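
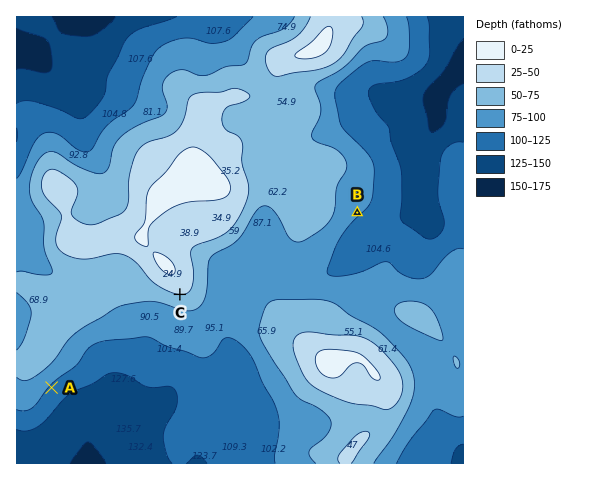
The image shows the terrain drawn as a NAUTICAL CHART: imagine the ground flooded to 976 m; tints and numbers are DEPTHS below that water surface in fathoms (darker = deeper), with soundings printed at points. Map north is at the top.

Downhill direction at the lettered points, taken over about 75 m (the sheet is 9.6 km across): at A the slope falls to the SE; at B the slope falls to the SE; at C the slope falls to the S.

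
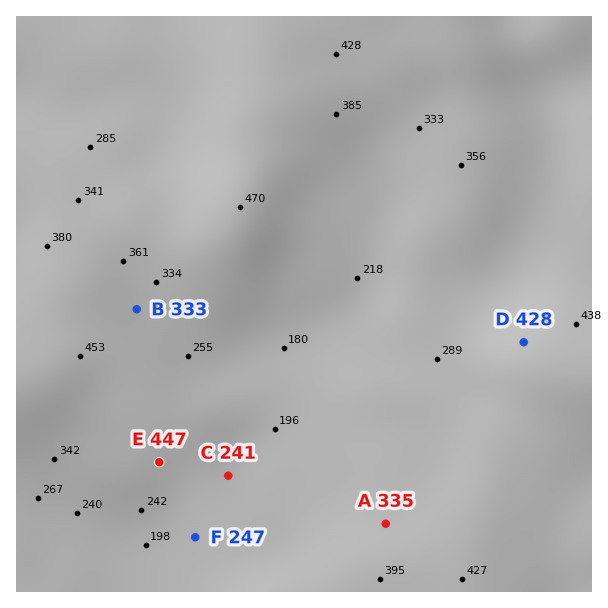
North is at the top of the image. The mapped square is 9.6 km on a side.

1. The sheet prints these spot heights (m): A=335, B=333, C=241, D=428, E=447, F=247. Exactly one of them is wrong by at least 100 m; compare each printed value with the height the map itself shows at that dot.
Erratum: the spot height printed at E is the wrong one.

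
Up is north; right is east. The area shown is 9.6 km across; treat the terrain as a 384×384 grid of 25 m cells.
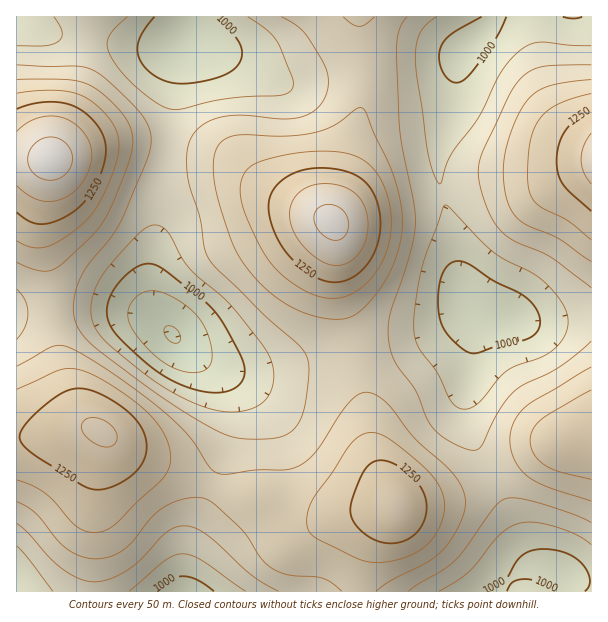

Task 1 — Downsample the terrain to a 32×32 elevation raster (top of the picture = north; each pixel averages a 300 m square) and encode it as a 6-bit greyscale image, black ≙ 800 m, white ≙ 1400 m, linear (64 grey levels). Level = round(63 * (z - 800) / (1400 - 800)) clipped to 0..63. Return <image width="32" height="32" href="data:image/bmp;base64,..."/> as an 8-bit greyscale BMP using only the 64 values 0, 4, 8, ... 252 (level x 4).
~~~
<image width="32" height="32" href="data:image/bmp;base64,Qk02CAAAAAAAADYEAAAoAAAAIAAAACAAAAABAAgAAAAAAAAEAAATCwAAEwsAAAABAAAAAAAAAAAAAAEBAQACAgIAAwMDAAQEBAAFBQUABgYGAAcHBwAICAgACQkJAAoKCgALCwsADAwMAA0NDQAODg4ADw8PABAQEAAREREAEhISABMTEwAUFBQAFRUVABYWFgAXFxcAGBgYABkZGQAaGhoAGxsbABwcHAAdHR0AHh4eAB8fHwAgICAAISEhACIiIgAjIyMAJCQkACUlJQAmJiYAJycnACgoKAApKSkAKioqACsrKwAsLCwALS0tAC4uLgAvLy8AMDAwADExMQAyMjIAMzMzADQ0NAA1NTUANjY2ADc3NwA4ODgAOTk5ADo6OgA7OzsAPDw8AD09PQA+Pj4APz8/AEBAQABBQUEAQkJCAENDQwBEREQARUVFAEZGRgBHR0cASEhIAElJSQBKSkoAS0tLAExMTABNTU0ATk5OAE9PTwBQUFAAUVFRAFJSUgBTU1MAVFRUAFVVVQBWVlYAV1dXAFhYWABZWVkAWlpaAFtbWwBcXFwAXV1dAF5eXgBfX18AYGBgAGFhYQBiYmIAY2NjAGRkZABlZWUAZmZmAGdnZwBoaGgAaWlpAGpqagBra2sAbGxsAG1tbQBubm4Ab29vAHBwcABxcXEAcnJyAHNzcwB0dHQAdXV1AHZ2dgB3d3cAeHh4AHl5eQB6enoAe3t7AHx8fAB9fX0Afn5+AH9/fwCAgIAAgYGBAIKCggCDg4MAhISEAIWFhQCGhoYAh4eHAIiIiACJiYkAioqKAIuLiwCMjIwAjY2NAI6OjgCPj48AkJCQAJGRkQCSkpIAk5OTAJSUlACVlZUAlpaWAJeXlwCYmJgAmZmZAJqamgCbm5sAnJycAJ2dnQCenp4An5+fAKCgoAChoaEAoqKiAKOjowCkpKQApaWlAKampgCnp6cAqKioAKmpqQCqqqoAq6urAKysrACtra0Arq6uAK+vrwCwsLAAsbGxALKysgCzs7MAtLS0ALW1tQC2trYAt7e3ALi4uAC5ubkAurq6ALu7uwC8vLwAvb29AL6+vgC/v78AwMDAAMHBwQDCwsIAw8PDAMTExADFxcUAxsbGAMfHxwDIyMgAycnJAMrKygDLy8sAzMzMAM3NzQDOzs4Az8/PANDQ0ADR0dEA0tLSANPT0wDU1NQA1dXVANbW1gDX19cA2NjYANnZ2QDa2toA29vbANzc3ADd3d0A3t7eAN/f3wDg4OAA4eHhAOLi4gDj4+MA5OTkAOXl5QDm5uYA5+fnAOjo6ADp6ekA6urqAOvr6wDs7OwA7e3tAO7u7gDv7+8A8PDwAPHx8QDy8vIA8/PzAPT09AD19fUA9vb2APf39wD4+PgA+fn5APr6+gD7+/sA/Pz8AP39/QD+/v4A////AFxodHx8eGxgVFBUYHB8iIyQlJiYlIh8cGhcVFRUVFBQYHCAiIyIgHBkYGh0gIyYnJycoKSkoJSIeGhcVFRQUFRwgJCcnJiQgHRwdICMmKCkpKistLi0rJiIdGhcWFRYYICMnKiopJyMgHyAiJScoKSosLjAyMi8qJSAdGhkZGx0kJyosLSwpJiMiIyUnKCgpKy0vMTQ0MSsnIh8dHR4gISgqLC4vLiwpJyYlJicoJygqLC4xMzMwKyYjISAhIyUmLC0vMDExLywpJyUlJSYmJicqLTAyMC0oJCIhIiUoKiouMDEyMzMxLionJCMiIiMjJSgrLi4sKCQhICEkKCwtLjAxMjQ1NDIuKSUiICAfICEjJikrKigkIB8fISUqLS4vLzEzNDUzMCsmIh8dHB0eHyEkJygnJCEeHB0fJCgrLS4tLzEyMi8rJSAcGRgYGhweICMlJiUjHxwaGh0hJCcqLCosLS4tKSMdGBQTFBUYGx4gIiQkIyEeGxgYGh4gIyUoJigpKSYhGxUQDxASFRgbHiAhIyMhHxwZFxYYGhweISQiJCUkHxoUDwwMDhIWGRwfICIjIiAdGhcVFRUWFxkcICAiIyAaFRAMCwwPFBgcHyEiIyMiIB0ZFhQTExMUFxodHyEhHhgTDw0MDhIXGx8iJCUmJiQhHRkVExISEhQXGh0gIiIeGRQRDxATFxsfIiUoKisqJyIeGRUTEhMUFhkcHiIkIyAbFxQTFBgcHyImKSwvMTAsJiAaFhMUFhcZGx4gJicmIx4aFxYYGx8iJSgsMDQ2NTApIhsXFRYZGx0fISQrKyomIh4aGRodICMnKi8zNzk4NCwkHRkYGRwfISMlKC4vLismIR0bGx0gJCgsMTY5Ozk1LSUeGhocHyMlJyksMjMzMCokHhwcHiEmKi0xNTk6ODMsJB4bGx0hJSkrLS82ODg0LicgHR0fIiYqLTAzNTU0MCoiHRocHiImKi0vMjk7OzcxKiIeHiAjJykrLS4vLy4rJyEcGhwfIiYqLTE1OTs7ODIrJB8eICMmJygpKSoqKSgkIBsaGx4iJiotMTU2OTg2MSskHx0eISMkJCQkJSYmJiMfGxkZHCAlKS0vMzI0NDEtJyIdGxwdHx8fHx8gIyUlIh8bGBcZHiMnKy0vLC0tKyciHhoYGBkaGhsbGx0hIyQiHhoXFhgbICQnKSolJSUkIR0ZFhUUFRYXGBkbHSAjJCIeGRYVFhkeISMkJB4eHh4dGhYUEhISFBUXGRweISMkIh4ZFRQVFxsdHh4eGhobHBsZFhMREBETFRcaHSAiJCQiHhkWFBQVGBoaGhoXGRocHBsYFBIREhUYGh0fISMlJSMfGxgWFRQWFxcWFg="/>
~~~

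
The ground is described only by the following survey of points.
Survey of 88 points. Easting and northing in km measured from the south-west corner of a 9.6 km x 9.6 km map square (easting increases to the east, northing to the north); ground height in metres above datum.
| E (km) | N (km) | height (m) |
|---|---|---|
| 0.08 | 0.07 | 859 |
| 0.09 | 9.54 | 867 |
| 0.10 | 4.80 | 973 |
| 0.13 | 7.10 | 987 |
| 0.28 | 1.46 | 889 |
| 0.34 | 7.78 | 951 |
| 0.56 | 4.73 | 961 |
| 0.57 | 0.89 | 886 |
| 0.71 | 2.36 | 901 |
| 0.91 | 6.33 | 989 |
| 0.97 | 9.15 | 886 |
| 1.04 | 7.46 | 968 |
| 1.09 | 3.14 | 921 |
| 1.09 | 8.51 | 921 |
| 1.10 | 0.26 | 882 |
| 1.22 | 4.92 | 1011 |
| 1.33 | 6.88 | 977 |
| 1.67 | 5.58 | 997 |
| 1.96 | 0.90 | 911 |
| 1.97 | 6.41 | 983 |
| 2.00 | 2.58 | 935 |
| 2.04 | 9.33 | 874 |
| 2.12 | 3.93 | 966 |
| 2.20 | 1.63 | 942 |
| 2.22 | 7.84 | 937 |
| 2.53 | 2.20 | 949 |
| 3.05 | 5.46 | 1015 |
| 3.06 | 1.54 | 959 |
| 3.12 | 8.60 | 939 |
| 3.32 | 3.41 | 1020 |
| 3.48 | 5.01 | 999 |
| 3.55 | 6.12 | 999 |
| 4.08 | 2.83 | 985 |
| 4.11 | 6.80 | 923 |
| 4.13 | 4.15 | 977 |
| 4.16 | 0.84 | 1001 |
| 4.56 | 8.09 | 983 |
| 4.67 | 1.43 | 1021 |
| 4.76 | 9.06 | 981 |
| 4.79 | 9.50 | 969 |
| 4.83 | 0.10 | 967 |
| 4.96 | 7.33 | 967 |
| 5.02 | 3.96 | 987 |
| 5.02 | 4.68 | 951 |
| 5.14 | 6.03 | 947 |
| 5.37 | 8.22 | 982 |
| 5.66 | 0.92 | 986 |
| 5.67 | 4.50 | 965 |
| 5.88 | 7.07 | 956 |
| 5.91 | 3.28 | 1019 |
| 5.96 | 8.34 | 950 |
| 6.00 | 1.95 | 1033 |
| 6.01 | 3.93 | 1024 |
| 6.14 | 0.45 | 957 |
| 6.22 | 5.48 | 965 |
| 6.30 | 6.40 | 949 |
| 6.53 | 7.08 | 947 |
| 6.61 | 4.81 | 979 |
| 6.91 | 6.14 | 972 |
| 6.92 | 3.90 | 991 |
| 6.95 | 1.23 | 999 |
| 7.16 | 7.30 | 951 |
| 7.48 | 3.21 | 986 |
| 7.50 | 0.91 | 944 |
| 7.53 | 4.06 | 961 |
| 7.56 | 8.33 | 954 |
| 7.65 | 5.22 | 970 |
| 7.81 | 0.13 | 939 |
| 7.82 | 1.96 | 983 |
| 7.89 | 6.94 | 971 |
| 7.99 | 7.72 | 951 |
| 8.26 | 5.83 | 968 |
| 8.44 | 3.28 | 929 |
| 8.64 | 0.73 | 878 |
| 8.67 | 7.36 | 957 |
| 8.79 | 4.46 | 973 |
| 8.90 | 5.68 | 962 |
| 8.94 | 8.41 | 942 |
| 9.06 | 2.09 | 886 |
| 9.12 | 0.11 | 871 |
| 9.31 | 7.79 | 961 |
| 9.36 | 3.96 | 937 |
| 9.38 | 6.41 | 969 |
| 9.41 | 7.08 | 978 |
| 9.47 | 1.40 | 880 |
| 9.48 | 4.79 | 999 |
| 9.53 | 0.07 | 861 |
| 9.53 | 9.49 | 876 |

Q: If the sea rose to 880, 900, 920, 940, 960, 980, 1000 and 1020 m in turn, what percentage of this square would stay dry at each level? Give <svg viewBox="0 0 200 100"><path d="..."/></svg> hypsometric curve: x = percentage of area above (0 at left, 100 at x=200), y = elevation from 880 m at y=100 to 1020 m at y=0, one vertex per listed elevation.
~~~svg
<svg viewBox="0 0 200 100"><path d="M193 100l-11-14-15-15-20-14-50-14-38-14-33-15-19-14"/></svg>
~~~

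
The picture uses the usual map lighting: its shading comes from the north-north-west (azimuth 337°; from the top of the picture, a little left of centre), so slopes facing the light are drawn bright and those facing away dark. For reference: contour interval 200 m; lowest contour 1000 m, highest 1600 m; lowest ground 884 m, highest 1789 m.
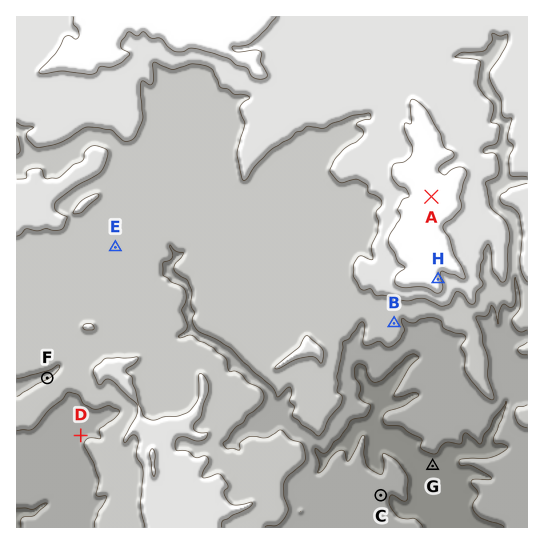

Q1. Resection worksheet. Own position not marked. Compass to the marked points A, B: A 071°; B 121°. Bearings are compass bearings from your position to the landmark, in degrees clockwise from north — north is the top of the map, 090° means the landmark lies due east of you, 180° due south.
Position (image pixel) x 274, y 251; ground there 1270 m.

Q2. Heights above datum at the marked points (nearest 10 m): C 1040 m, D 1150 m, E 1280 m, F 1190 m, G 920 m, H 1660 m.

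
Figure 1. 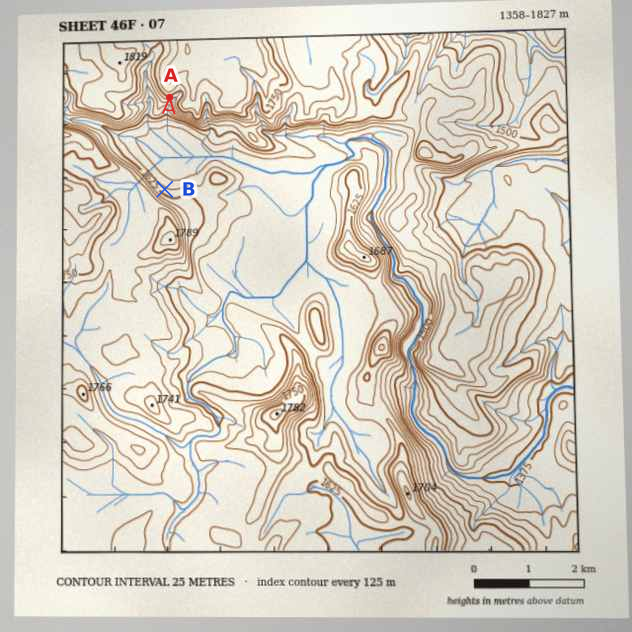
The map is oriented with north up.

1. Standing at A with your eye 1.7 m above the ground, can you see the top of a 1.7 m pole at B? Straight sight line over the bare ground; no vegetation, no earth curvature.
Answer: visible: true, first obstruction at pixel None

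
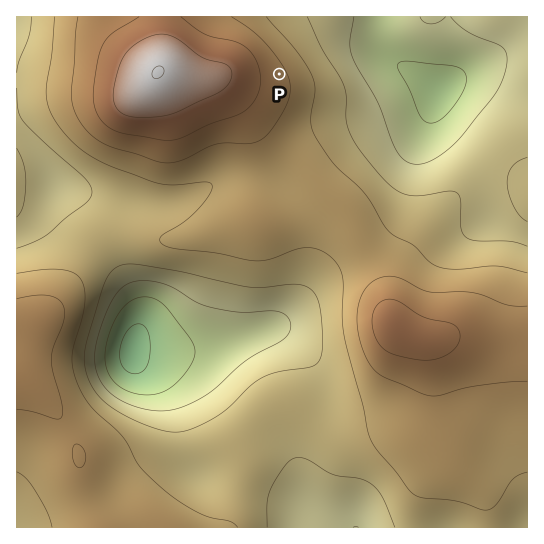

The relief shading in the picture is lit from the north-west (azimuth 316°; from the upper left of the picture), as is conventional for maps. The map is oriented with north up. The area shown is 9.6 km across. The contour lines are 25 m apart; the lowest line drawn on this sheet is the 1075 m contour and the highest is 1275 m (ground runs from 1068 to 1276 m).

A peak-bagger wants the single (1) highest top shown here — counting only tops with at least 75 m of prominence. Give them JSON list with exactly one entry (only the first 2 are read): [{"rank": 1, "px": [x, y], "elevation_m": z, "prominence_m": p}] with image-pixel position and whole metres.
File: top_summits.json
[{"rank": 1, "px": [158, 73], "elevation_m": 1276, "prominence_m": 208}]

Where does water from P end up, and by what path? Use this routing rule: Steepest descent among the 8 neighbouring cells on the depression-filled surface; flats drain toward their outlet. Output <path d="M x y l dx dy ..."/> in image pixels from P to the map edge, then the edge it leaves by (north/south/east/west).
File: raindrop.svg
<path d="M279 74l38-37 60 0 4-8 0-12"/>
exit: north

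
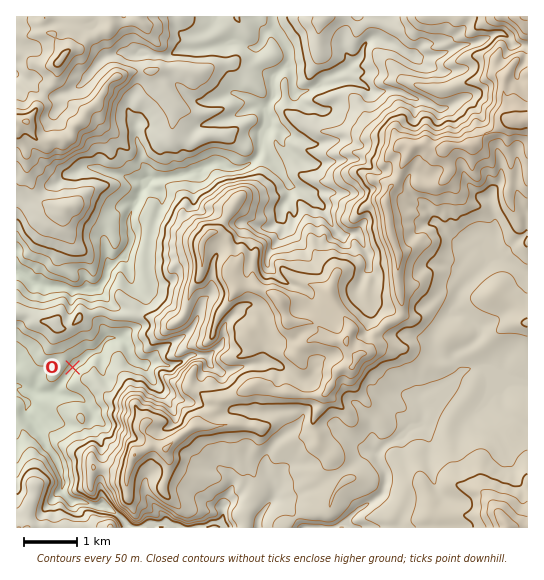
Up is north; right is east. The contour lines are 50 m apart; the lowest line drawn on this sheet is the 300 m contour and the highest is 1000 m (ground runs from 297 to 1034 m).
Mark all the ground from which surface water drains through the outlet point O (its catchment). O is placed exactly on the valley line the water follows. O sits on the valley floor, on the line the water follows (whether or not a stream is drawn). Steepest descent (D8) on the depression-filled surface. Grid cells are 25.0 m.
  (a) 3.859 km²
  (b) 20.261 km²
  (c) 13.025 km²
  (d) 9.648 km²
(d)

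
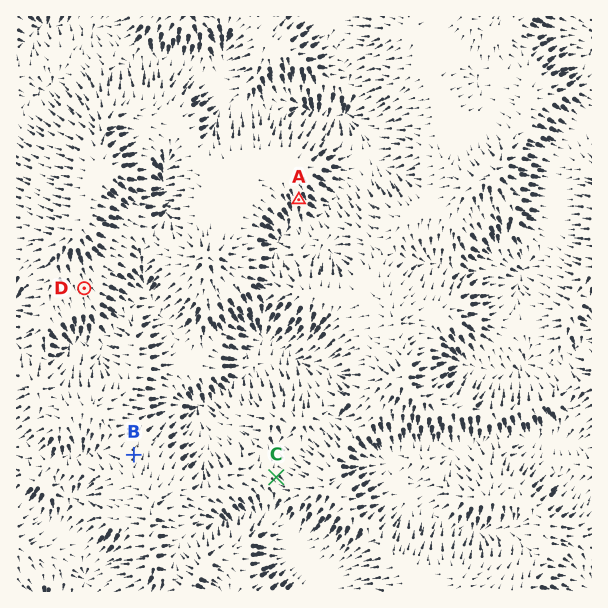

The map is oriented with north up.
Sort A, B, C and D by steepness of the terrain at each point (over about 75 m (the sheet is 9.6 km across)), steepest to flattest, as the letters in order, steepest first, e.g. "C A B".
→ A B C D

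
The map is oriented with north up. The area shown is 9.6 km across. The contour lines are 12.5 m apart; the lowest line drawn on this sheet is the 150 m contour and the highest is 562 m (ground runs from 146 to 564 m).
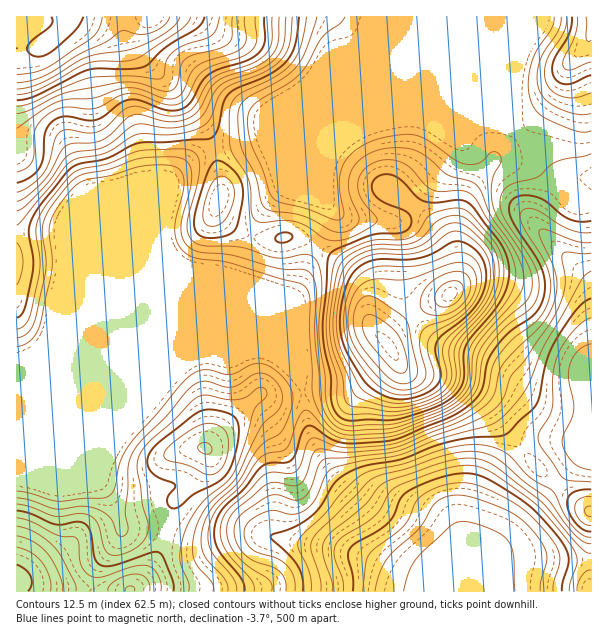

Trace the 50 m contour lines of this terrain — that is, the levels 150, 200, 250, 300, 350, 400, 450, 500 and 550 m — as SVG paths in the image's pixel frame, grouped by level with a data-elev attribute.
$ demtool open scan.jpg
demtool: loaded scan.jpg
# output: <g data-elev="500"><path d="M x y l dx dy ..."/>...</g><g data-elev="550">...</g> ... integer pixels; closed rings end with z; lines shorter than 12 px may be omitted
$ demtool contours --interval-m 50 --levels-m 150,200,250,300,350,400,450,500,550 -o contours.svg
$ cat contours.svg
<g data-elev="150"><path d="M404 591l6-21 8-13 32-31 6-3 6-2 11 2 16 5 12 6 7 6 4 8 1 7 2 36"/></g><g data-elev="200"><path d="M343 591l0-12-9-25 1-8 4-6 35-24 7-7 8-16 7-6 44-17 27-5 10 1 11 4 36 25 17 14 22 25 11 15 3 9-1 8-6 18-1 7"/></g><g data-elev="250"><path d="M303 591l-1-13-4-12-10-12-17-15 0-3 23-9 15-9 11-11 16-25 7-6 11-6 14-5 34-6 30-12 20-6 21-4 27-1 7-3 29-28 3-9 7-33 7-18 23-35 8-8 7-4"/><path d="M591 490l-10 0-8 2-4 5-2 6 2 9 6 10 9 8 7 2"/></g><g data-elev="300"><path d="M254 591l0-4-2-6-23-26-8-15-1-9 1-9 4-7 5-7 36-34 7-2 17 2 6-3 5-7 6-21 5-5 5 0 16 7 12 3 45-3 12-4 48-20 22-13 9-7 5-8 6-25 6-12 15-17 26-20 6-10 4-10 2-15-3-14-6-13-19-32-3-7 1-6 6-4 7 1 35 20 12 4 10-1"/></g><g data-elev="350"><path d="M213 591l0-4-1-5-14-15-4-9-2-10 2-15 5-12 6-12 8-9 21-20 27-54 15-14 5-6 1-8-1-9-6-9-8-5-6-2-6 1-16 11-8 2-7 0-17-6-10 2-9 7-21 26-26 25-9 12-4 12 0 24-3 23 3 16-1 5-3 3-5 0-9-18-14-9-13-3-27 3-26-9-13-2"/><path d="M17 338l10-5 8-12 11-52 0-12-4-24 1-11 8-15 17-22 6-6 7-4 29-6 27-10 15-2 25 0 6 2 5 3 4 11-2 15-9 39 1 10 6 9 10 6 34 3 46 13 27 2 7 6 4 15-1 42 5 63 5 17 9 12 7 4 9 2 45-3 48-18 11-6 9-8 8-13 1-26 4-10 9-13 33-37 4-7 2-9-1-12-6-14-8-13-18-26-9-23-5-7-7-5-23-6-19-17-11-7-12-3-15 0-12 2-11 5-10 7-5 8-3 10 0 11 10 28-2 6-9 6-7 1-8-1-30-15-34-6-5-3-3-4-6-27-11-23-4-9-2-22 1-12 3-7 5-5 35-19 14-11 9-17 12-34"/><path d="M561 17l-3 13-14 21-4 11-3 15 2 12 6 10 13 9 18 6 15-1"/></g><g data-elev="400"><path d="M76 591l-1-9-14-25-6-9-19-15-9-4-10-3"/><path d="M150 591l0-6-3-6-4-3-8-2-10 2-10 5-6 6-1 4"/><path d="M203 453l6 1 3-2 0-5-3-3-6-1-5 3 1 4z"/><path d="M386 411l16 0 21-6 17-7 10-8 4-6 2-7-2-23 2-10 7-9 22-24 10-18 4-21-1-11-2-9-13-17-13-14-8-4-10-1-12 3-6 5-12 13-10 6-11 2-24 0-15 3-17 10-7 11-7 37-1 24 3 20 10 28 2 21 2 5 4 2z"/><path d="M17 211l9-5 18-19 19-27 8-6 33-7 10-6 15-13 8-4 37 4 14-3 10-5 7-7 9-20 7-8 9-5 30-11 17-12 5-7 2-8 2-25"/><path d="M586 17l0 22 2 3 3-2"/></g><g data-elev="450"><path d="M398 395l10 0 9-3 8-3 6-6 3-9-6-24 2-12 5-6 27-17 9-9 6-9 4-13 0-12-5-11-8-7-6-2-7 1-24 9-15 4-33 0-9 1-14 7-9 13-5 13-2 17 1 15 4 13 10 18 13 17 13 10z"/><path d="M17 172l9-3 6-7 2-7 0-18 2-9 8-11 12-7 12-3 27 1 7-2 17-10 10-3 11 2 27 10 7 0 8-3 6-6 9-18 7-7 11-6 27-8 10-7 5-11-2-22"/></g><g data-elev="500"><path d="M17 100l19-4 53-26 10-2 32 1 13-2 22-20 32-20 7-10"/></g><g data-elev="550"><path d="M17 75l18-3 12-4 41-27 10-10 4-14"/></g>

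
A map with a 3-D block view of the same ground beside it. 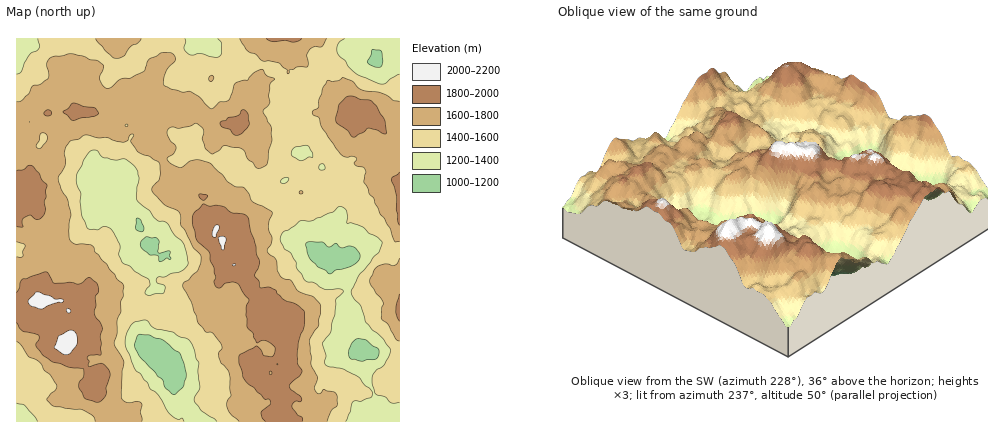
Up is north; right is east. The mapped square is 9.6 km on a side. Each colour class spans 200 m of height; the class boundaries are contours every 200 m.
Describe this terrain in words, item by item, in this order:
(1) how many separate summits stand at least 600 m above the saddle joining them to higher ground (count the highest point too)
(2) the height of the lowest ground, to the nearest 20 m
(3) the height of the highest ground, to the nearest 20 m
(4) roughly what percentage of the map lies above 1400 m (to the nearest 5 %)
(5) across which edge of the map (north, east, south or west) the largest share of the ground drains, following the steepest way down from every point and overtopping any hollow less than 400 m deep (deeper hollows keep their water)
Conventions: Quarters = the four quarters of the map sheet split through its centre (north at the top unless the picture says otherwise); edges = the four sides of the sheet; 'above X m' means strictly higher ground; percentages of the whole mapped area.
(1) There is 1 summit with 600 m or more of prominence.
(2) The lowest ground is at about 1040 m.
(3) About 2080 m is the highest elevation on the sheet.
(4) About 80 % of the map lies above 1400 m.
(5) Most of the ground drains across the southern edge.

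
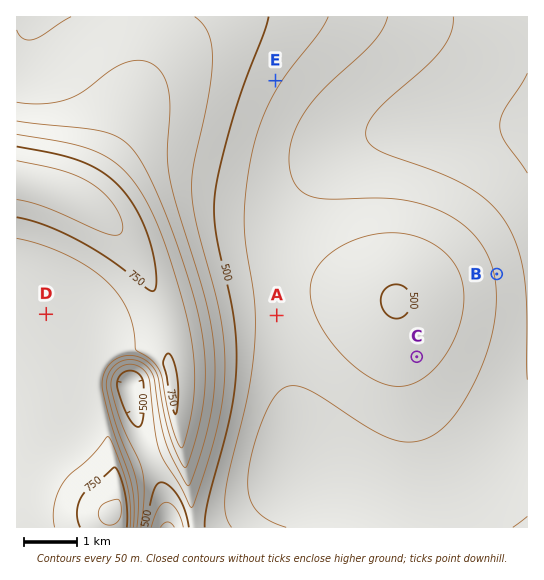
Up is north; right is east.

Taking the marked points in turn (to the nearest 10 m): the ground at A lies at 430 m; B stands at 400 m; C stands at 470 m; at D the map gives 670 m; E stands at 460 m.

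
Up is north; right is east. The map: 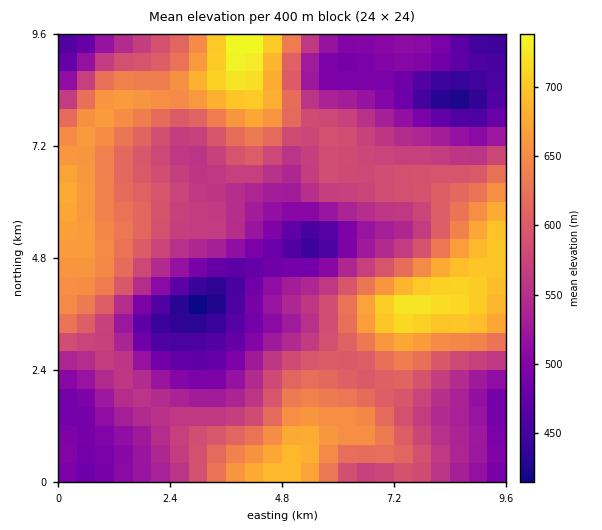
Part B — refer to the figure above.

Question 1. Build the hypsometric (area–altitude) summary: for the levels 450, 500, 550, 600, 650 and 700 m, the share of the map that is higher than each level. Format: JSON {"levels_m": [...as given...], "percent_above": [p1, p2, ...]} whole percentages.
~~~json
{"levels_m": [450, 500, 550, 600, 650, 700], "percent_above": [96, 82, 63, 36, 18, 4]}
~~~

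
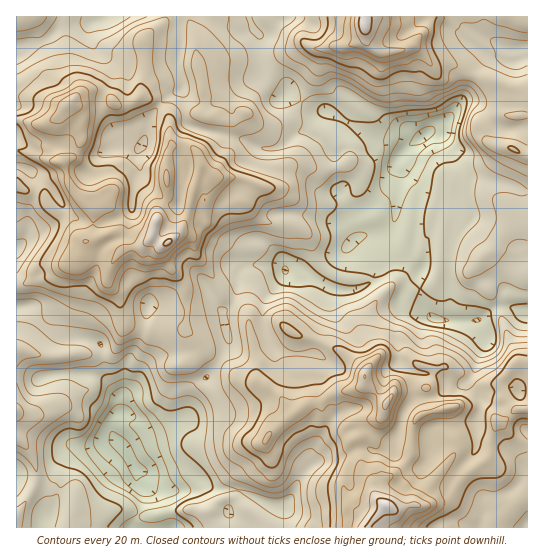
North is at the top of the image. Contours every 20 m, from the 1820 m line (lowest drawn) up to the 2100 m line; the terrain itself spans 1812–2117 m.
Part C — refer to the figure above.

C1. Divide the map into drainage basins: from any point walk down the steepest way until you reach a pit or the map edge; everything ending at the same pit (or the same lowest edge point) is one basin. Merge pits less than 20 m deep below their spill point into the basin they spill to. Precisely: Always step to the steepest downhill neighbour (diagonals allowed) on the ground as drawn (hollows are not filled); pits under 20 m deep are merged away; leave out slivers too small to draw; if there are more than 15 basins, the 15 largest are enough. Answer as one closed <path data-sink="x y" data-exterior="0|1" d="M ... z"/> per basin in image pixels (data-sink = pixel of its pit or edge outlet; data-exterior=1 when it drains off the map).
<path data-sink="134 466" data-exterior="0" d="M98 91l-12 1-21 15-30-8-19-2 0 53 47 13 5 15-9-1-6 3-8 9 0 8 4 8 9 8 15 6 6 16 6 7-5 13-7 8-14 5-6 5-12 2-16 9-9 1 0 152 13 14 8 23-4 16-17 25 0 12 351 1 19-23 7 4 5 0 9-4 22 0 18-6 10-16 12-11 19-13 1-16 7-18 7-4 14-12 11 0 0-46-13 1-17 20-17 3-14 14-17 7 1-29-2-6-4-6-12 2-14-4-13-9-27 0-13 16-7-8-16-12-16-8-30-9-1 24 5 18 4 26-3 5-11 7-7-13-9-9-18-12-18-2-16-15-20-12-14-20-39 0-24-8-5-11-2-16-11-14 1-14 12-18-11-16-18 4 0-29 14-6 7-11-6-4-9-17-21-13-6-1 12-17 0-22-11-16 18 5 13-1 10-5-8-9z"/><path data-sink="423 135" data-exterior="0" d="M365 16l-177 1 8 21 0 23 9 37-1 15 5 4 16 3 4 3-4 31-13 23 25 0 14 4 2 2-10 18 15 16 11 6 20 1 13 5 9 12 5 18 14 14 13 6 26 0 6 4 6 12-13 20-1 19 11 22 3-3 11-30 4-6 11-10 4-16 22-6 7-18 1-16 12 0 27 10-3 5 2 8 17 28 12 36 8 16 0 9 11 0 1-206-17-9-21-4-9-17 17-12 29 1 1-25-22-4-7-4-26-8-22-11-10 0-7 3-20-20-12 4-24 1-11-11z"/><path data-sink="285 270" data-exterior="0" d="M201 167l-12 44-10 22 13 5 5 19 16 20 10 17 15 10 9 9 6 37 4 11-1 18 19 14 18 22 12-12-4-26-5-18 0-24 31 9 16 8 16 12 7 8 11-15-10-23 0-13 6-16 8-11-6-11-6-4-26 0-17-8-10-12-5-18-9-12-13-5-15 0-12-4-19-19-3 0-17-20-13-5z"/><path data-sink="435 319" data-exterior="0" d="M453 251l-12 0-1 16-7 18-22 6-4 16-11 10-4 6-13 32 27 1 13 9 14 4 12-2 4 6 2 6-1 29 17-7 14-14 17-3 19-23-21-59-17-28-2-8 3-5z"/><path data-sink="107 17" data-exterior="1" d="M165 16l-148 0-1 79 25 5 20 7 6-2 11-9 12-5 15 2 13 12 17-4 5-4 5-26-1-32 6-7 13-9z"/><path data-sink="142 145" data-exterior="0" d="M145 97l-6 0-4 4-10 4-15-2-7 4-16 1-14-3 10 14 0 22-12 17 6 1 21 13 9 17 6 4-7 11-14 6 0 29 18-4 11 16 5-3 15-1 10-9 8-27 9-14-1-39 5-12-3-11 0-16-4-8-8-8z"/><path data-sink="525 527" data-exterior="1" d="M527 409l-10 0-14 12-7 4-7 18-1 16-19 13-12 11-10 16-18 6-22 0-9 4-5 0-7-4-18 22 159 1z"/><path data-sink="515 50" data-exterior="0" d="M527 16l-94 0-8 14-14 16 6 2 17 19 7-3 10 0 22 11 26 8 7 4 21 4z"/><path data-sink="149 305" data-exterior="0" d="M151 236l-8 9-17 3-10 9-7 12-1 14 11 14 2 16 5 11 24 8 32-1 5-6-2-39-20-27-4-9 3-5-6-2z"/><path data-sink="17 249" data-exterior="1" d="M17 185l-1 98 9 1 16-9 12-2 6-5 14-5 7-8 5-13-6-7-8-18-13-4-9-8-4-9-23-7z"/><path data-sink="29 170" data-exterior="0" d="M22 151l-6 0 0 34 6 4 23 7 0-7 8-9 14-3-5-14z"/><path data-sink="17 475" data-exterior="1" d="M17 437l0 78 16-25 4-13-1-11-7-15z"/>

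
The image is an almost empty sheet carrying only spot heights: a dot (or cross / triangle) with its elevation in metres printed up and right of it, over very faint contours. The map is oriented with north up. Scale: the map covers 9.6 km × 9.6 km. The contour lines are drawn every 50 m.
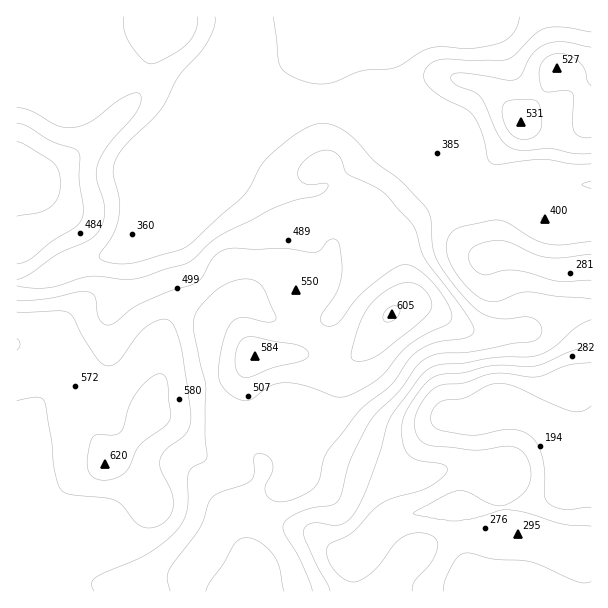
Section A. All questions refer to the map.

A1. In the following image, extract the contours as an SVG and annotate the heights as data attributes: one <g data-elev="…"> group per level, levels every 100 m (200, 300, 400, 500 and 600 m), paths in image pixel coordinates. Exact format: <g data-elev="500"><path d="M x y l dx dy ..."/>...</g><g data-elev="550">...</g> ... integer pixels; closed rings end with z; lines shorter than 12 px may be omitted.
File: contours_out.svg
<g data-elev="200"><path d="M591 508l-27 1-9-2-7-5-4-7 1-24-4-18-6-12-8-8-9-3-9-1-32 6-15-1-24-5-6-4-1-6 2-9 7-8 6-2 18-2 22-12 11-3 18 3 34 17 23 8 10 0 9-5"/></g><g data-elev="300"><path d="M412 591l3-10 15-17 6-12 1-10-2-4-4-3-15-2-14 4-8 8-20 25-9 8-9 4-9-1-11-9-7-11-3-10 3-6 23-12 20-22 9-7 12-6 34-10 12-8 7-7 1-5-2-3-31-6-6-5-4-8-2-14 1-12 5-12 11-16 10-12 11-5 24-2 30-8 42 1 36-15 19-4"/><path d="M591 280l-33 1-31-9-15-2-29 5-6-3-4-4-5-11 2-6 5-5 10-4 12-2 12 2 25 12 12 3 15 1 30-4"/></g><g data-elev="400"><path d="M312 591l-12-31-16-27 0-9 5-6 11-6 12-4 20-3 6-4 3-7 9-33 18-36 9-12 23-23 17-24 9-8 12-4 30-2 45-9 20-2 7-5 2-7-3-7-8-4-7-1-18 2-11-1-12-4-10-8-21-24-15-22-4-14-2-28-6-12-25-26-26-19-23-25-12-8-12-4-10 0-12 5-14 8-18 15-12 13-11 21-7 11-57 50-9 4-46 12-18 0-8-2-5-3 0-4 14-21 5-17 0-16-6-27 3-14 10-15 27-25 9-11 17-32 21-23 7-11 7-15 1-10"/><path d="M543 221l3 0 1-2-5-1z"/><path d="M591 32l-27-5-18 1-10 5-20 20-7 6-9 1-60 0-11 5-4 4-1 6 2 8 8 9 12 7 19 10 8 7 9 18 6 25 4 5 8 0 42-5 30 5 19 0"/></g><g data-elev="500"><path d="M94 591l-3-7 4-6 43-19 15-9 21-17 11-15 3-14 1-31 3-5 13-7 2-5-2-21 1-51-12-49 0-14 5-13 18-18 10-6 10-4 11-1 7 2 5 3 4 6 12 27-1 4-6 1-21-4-9 0-8 5-5 9-6 25-1 21 3 8 5 6 9 6 7 3 9-2 19-13 13-3 21 3 31 11 8 0 7-3 17-8 12-8 21-25 10-10 15-9 23-11 3-5-1-6-8-16-14-17-15-12-10-2-14 6-24 19-11 10-17 23-8 3-7-2-3-4 1-5 15-22 6-18 0-11-3-19-2-5-4-1-4 1-8 9-6 3-33-4-27 1-21-1-10 2-11 8-10 18-6 6-29 10-28 12-9 5-15 13-6 3-6-1-4-4-3-6-2-17-6-5-11 0-34 7-27 2"/><path d="M17 264l13-5 23-18 23-14 6-8 1-9-4-28 1-24-2-6-4-4-23-7-24-15-10-3"/><path d="M517 138l7 2 6-1 6-4 4-4 2-8-1-10-2-9-3-3-24-1-6 2-3 3-1 9 3 11 5 8z"/><path d="M591 86l-4-5-4-15-6-6-7-4-9-3-9 2-7 4-4 6-2 10 3 14 4 3 20-2 6 2 2 6-1 24 1 9 6 6 11 1"/></g><g data-elev="600"><path d="M103 480l11-1 11-6 4-6 10-21 24-18 6-6 2-8-3-30-3-7-3-3-4 0-6 3-15 15-8 13-5 21-4 6-7 3-17 0-4 4-5 19 1 12 5 7z"/><path d="M17 350l3-3 0-3-3-5"/><path d="M385 321l5 1 6-4 4-6-1-4-6-2-6 3-4 6z"/></g>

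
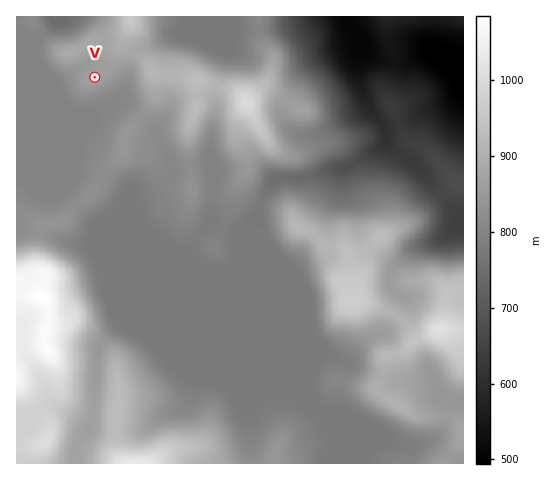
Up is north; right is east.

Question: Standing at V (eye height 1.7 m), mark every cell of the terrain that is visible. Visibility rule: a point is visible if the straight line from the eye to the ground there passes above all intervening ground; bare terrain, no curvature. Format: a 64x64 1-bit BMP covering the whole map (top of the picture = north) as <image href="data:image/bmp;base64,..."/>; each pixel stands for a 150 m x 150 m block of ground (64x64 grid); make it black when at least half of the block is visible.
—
<image width="64" height="64" href="data:image/bmp;base64,Qk0+AgAAAAAAAD4AAAAoAAAAQAAAAEAAAAABAAEAAAAAAAACAAATCwAAEwsAAAIAAAAAAAAA////AAAAAAAAH/AB+AP+AAAf+AH4B+AAAB//gfwHwAAAHD/5/D+AAAAYD//+HwAAABgH///eAAAAHAP///gAAAAcAf//8AAAAB4B///wAAAAHgP///AGAAAP////+eAAAA//////8AAAD//////wAAAP//////AAAA//////AAAAD////+YAAAAP/7//wAAAAA//H/+AAAAAD/4f/wgAEAAf/B/8GAAYBz/4H/gYAB8D//gP8BwADgP/8AfgHgAEB/fgB8A/AAAD9+AGAH4AAAHjwAQAfAAAA+PAAAD+gADP44AAAf/AAP/BAAABPwAA/4AAAAICAAD+AAAQAgMAAPgAAAAGBgAA4AAAAAYAAACAAAAABwAAAL8AAAAHAAAA/4AAAAMAAAD/gAGAAAAAAP+AAYAAAAAA/+ABggAAAAD/+AGAAAAAAP/4AcAAAAAA//gBwAAAAAD//AGAAAAAAMf+AQAAAAAAAH8DAAAAAAAAPwMAAAAAAAAPBwAAAAAAAAcHgAAAAAAAA4OAAAAAAAABwYCAAAAAAADgwYAAAAAAAHDBgAAAAAAAcMGAAAAAAABwQQAAAAAAAGAAAAAAAAAQYAAAAAAAAR7gAAAAAAAB/+AAAAAAAAH/wAAAAAAAAH4AAAAAAAAAHwAAAAAAAAAHwAAAAAAAAAOAAAAAAAAAAwAAAAAAAA=="/>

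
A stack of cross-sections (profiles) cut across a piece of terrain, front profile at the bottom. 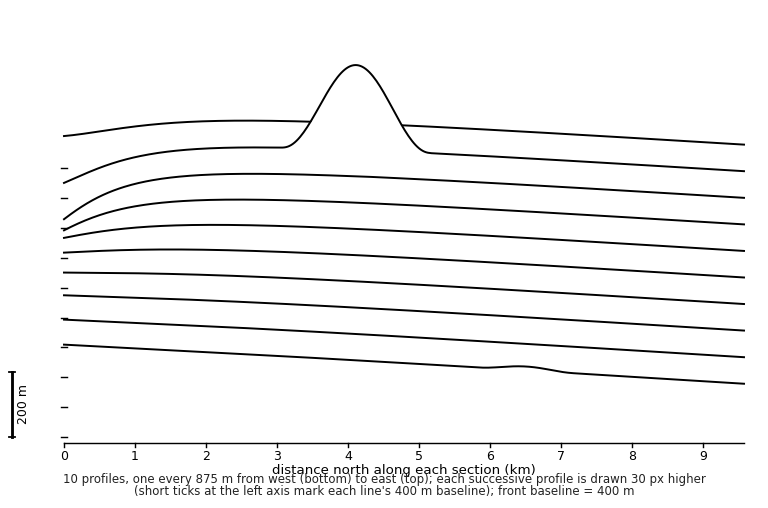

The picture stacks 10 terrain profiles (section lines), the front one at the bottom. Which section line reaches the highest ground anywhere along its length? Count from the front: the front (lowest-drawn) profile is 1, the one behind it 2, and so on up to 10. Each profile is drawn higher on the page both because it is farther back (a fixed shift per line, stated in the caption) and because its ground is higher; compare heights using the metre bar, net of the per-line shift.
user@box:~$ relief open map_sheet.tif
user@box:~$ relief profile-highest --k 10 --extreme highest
9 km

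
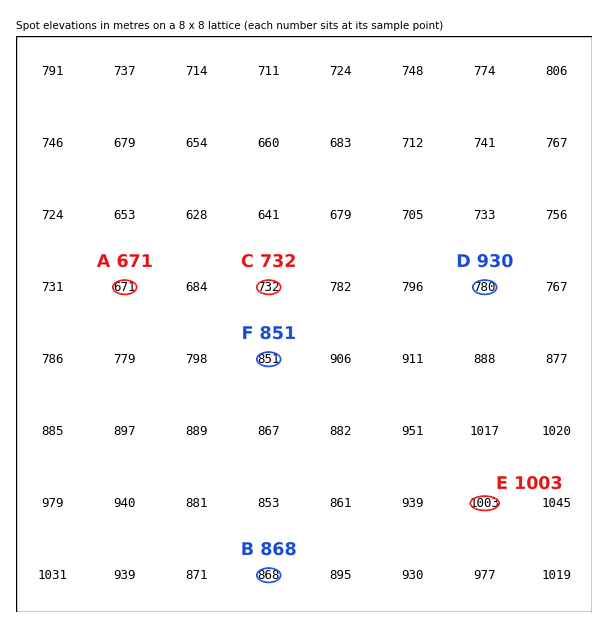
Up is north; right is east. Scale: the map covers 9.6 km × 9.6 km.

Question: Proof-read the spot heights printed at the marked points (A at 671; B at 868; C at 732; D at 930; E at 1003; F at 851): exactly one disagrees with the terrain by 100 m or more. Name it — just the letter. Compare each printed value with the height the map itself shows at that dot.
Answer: D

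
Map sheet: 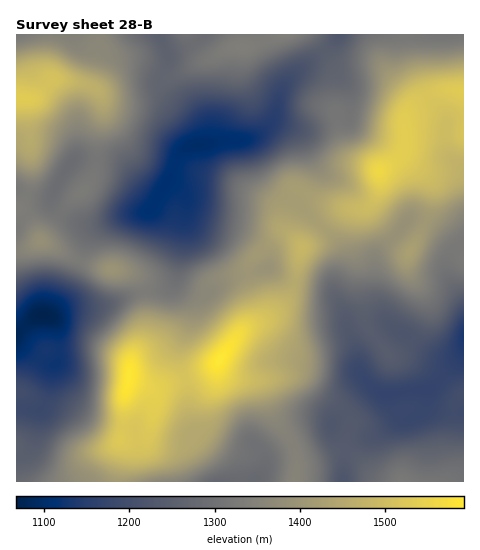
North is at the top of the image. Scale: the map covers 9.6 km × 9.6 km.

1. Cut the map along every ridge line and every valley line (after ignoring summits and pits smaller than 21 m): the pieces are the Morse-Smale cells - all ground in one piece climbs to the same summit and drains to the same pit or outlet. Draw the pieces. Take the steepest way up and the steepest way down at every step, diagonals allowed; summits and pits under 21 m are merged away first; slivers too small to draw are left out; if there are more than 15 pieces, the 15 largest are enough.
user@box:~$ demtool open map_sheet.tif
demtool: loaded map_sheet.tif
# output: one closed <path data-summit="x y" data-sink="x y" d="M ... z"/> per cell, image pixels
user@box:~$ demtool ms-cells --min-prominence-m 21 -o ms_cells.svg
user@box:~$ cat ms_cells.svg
<path data-summit="220 360" data-sink="463 337" d="M298 282l-3 1-8 18-13 12-29 15-26 32 1 7 9 8 27 5 7 7 14 35 17 24 3 17-2 19 47 0 2-24 4-13 9-5 19-5 21-15 13-1 10-5 6-7 1-17 2 12 5 6 11 4 19-1-1-62-11 8-10 1-12-6-21-16-18-8-24 18-6 8-3 12-2-19-9-17-2-15-12-21-11-7z"/><path data-summit="379 171" data-sink="199 144" d="M325 52l-18 11-21 21-6 10-4 18-4 10-12 11-15 8 8 10 6 19 5 10 10 10 23 12 24 24 23-17 20-1 9-7 7-17-1-13 16-10 8-11 0-29 4-11 2-1 0-9-2-5-25-27-13-4-30 3z"/><path data-summit="130 375" data-sink="42 315" d="M144 292l-41 14-34 2-19 9 4 5 4 9 0 29-7 12-6 30-7 9-4 30-4 7-8 7-6 3 1 24 102-1 4-23 0-10-3-9 5-3 11 0 10-3 4-5 5-21-1-12-5-5-20-9 1-19 12-21 4-11z"/><path data-summit="379 171" data-sink="463 337" d="M456 90l-21 1-18 11-10 10-4 9 0 29-8 11-16 10 1 13-7 17-9 7-13 0-11 3-17 16 13 13 7 14-9 38 11 23 2 15 9 17 2 19 3-12 6-8 16-13 10-6-12-14-7-19 1-35 4-7 32-34 15 4 12 7 14 16 2 5 10-8 0-150z"/><path data-summit="286 35" data-sink="199 144" d="M309 34l-149 0 8 19 0 10-6 12 0 10 12 14 22 18 7 16-1 12 48-6 10-6 12-11 4-10 4-18 6-10 14-15 24-18z"/><path data-summit="302 248" data-sink="199 144" d="M244 140l-50 5-9 3-6 6-11 26 15 13 3 8 0 20 32 50 5 5 23-2 5-13 30-26 11 2 10 11 21-21-26-25-23-12-10-10-13-33z"/><path data-summit="17 98" data-sink="199 144" d="M159 34l-60 0-1 24-6 20-5 7 8 3 4 4 3 8 0 19-4 15 0 25 12 1 10 4 26 25 12 6 10-13 11-28 6-6 16-3 2-3-1-14-6-11-22-18-12-14 0-10 6-12 0-10z"/><path data-summit="410 252" data-sink="463 337" d="M414 218l-5 2-33 35-2 22 1 22 10 20 8 9 16 8 26 20 7 2 10-1 12-9 0-43-15-27-3-9 8-22-16-18-12-7z"/><path data-summit="220 360" data-sink="218 481" d="M218 362l-10 8-23 9 4 34 6 21 32 28 5 9-1 11 63 0 3-16-1-13-7-16-12-15-7-14-7-21-7-7-27-5-9-8z"/><path data-summit="403 481" data-sink="463 337" d="M427 390l-1 17-6 7-10 5-13 1-21 15-19 5-9 5-4 13-1 24 121-1 0-68-19-1-11-4-5-6z"/><path data-summit="220 360" data-sink="199 144" d="M185 216l-9 69 15 25-1 13-11 25 2 18 3 10 4 2 20-8 11-9 16-23 21-19 4-7 0-7-12-31-27 0-31-46z"/><path data-summit="130 375" data-sink="218 481" d="M185 379l-16 4-11 6-24-6 14 7 6 5 0 20-4 13-4 5-10 3-11 0-5 3 3 9 0 10-4 18 0 6 112-1 1-10-5-9-34-31-4-18-1-26z"/><path data-summit="112 269" data-sink="199 144" d="M168 182l-20 29-25 5-29 15-8 11-6 19 23 7 28 5 7 5 7 14 17-2 7-4 5-4 3-9 6-33 3-39-3-8z"/><path data-summit="17 98" data-sink="70 164" d="M63 80l-11 0-14 16-9 3-4 0 6 56 0 21-3 17 10 4 11 0 4-4 11-21 11-13 23-1 0-24 4-15-1-24-11-10z"/><path data-summit="41 241" data-sink="42 315" d="M18 209l-2 1 1 123 17-15 5-3 9 0 4-3 12-16 15-34-2-3-36-17-11-22z"/>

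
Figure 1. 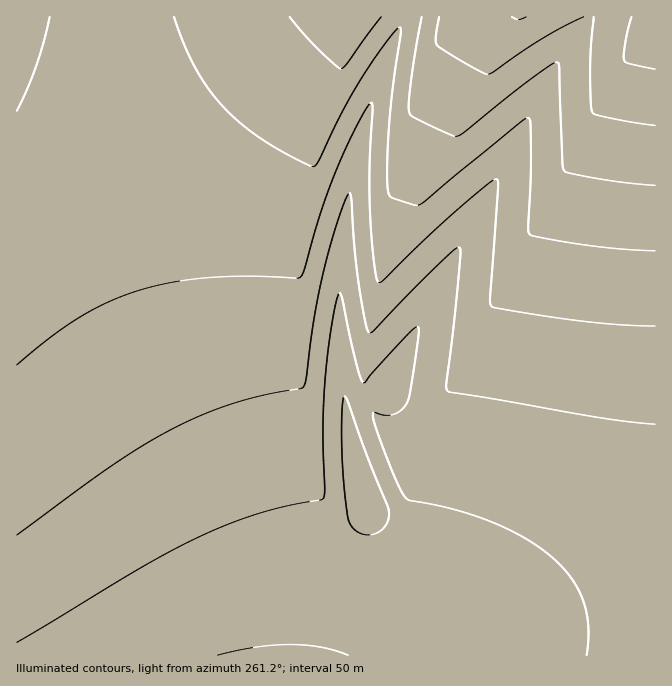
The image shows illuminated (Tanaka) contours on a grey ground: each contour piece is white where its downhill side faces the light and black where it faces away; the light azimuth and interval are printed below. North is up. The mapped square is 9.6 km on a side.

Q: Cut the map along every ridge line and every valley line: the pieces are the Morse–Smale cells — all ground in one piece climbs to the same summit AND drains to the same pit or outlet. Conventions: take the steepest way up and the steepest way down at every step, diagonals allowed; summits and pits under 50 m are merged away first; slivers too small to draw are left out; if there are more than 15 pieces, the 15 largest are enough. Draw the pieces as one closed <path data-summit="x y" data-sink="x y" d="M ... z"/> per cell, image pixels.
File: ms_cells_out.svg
<path data-summit="360 17" data-sink="367 508" d="M404 16l-388 1 1 639 326-1 10-28 6-30 9-70 0-20-12-40-13-80-2-44-2-1 2-87 8-65 12-53 17-55 26-64z"/><path data-summit="655 35" data-sink="367 508" d="M655 16l-67 1 0 3-19 23-25 42-33 70-47 82-76 148-6 6-10 5-20 5-6 4 10 62 12 40 0 20-9 70-15 59 312-1z"/><path data-summit="520 17" data-sink="367 508" d="M587 16l-183 1-20 46-13 39-13 48-10 50-9 82 0 60 2 1 2 44 4 17 5-3 20-5 10-5 6-6 76-148 47-82 33-70 25-42 19-23z"/>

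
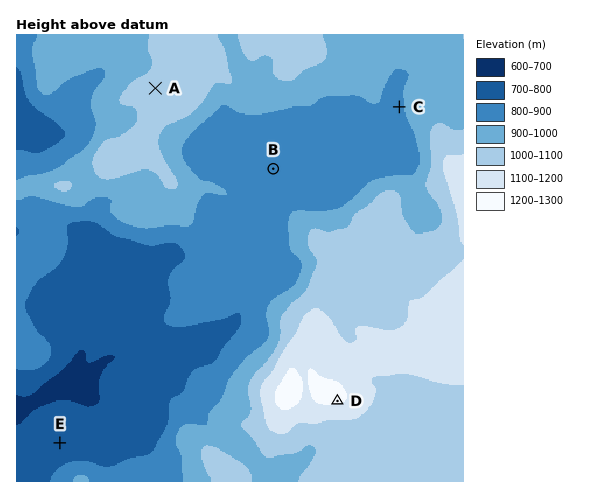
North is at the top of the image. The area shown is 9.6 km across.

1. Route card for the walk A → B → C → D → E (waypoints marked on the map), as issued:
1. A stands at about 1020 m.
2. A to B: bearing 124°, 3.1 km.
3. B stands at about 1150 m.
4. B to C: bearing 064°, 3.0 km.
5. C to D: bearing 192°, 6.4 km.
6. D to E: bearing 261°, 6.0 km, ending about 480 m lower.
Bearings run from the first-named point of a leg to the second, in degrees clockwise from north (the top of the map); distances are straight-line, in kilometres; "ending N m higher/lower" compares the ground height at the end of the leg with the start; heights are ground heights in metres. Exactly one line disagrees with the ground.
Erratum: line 3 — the height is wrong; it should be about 830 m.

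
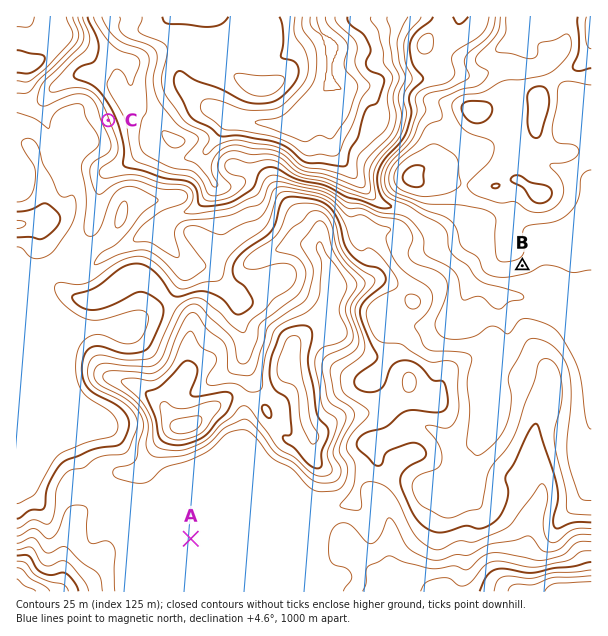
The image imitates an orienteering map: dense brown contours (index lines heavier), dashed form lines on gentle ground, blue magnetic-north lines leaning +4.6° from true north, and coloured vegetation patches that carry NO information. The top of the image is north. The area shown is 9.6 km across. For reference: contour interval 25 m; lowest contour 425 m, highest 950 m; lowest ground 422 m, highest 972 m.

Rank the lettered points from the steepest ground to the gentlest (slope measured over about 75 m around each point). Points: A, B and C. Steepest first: C B A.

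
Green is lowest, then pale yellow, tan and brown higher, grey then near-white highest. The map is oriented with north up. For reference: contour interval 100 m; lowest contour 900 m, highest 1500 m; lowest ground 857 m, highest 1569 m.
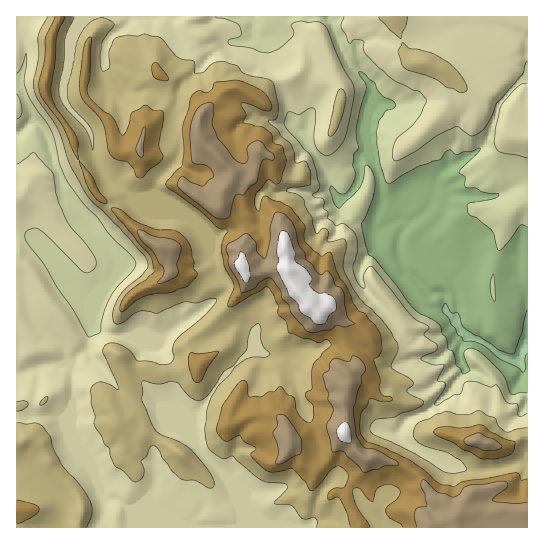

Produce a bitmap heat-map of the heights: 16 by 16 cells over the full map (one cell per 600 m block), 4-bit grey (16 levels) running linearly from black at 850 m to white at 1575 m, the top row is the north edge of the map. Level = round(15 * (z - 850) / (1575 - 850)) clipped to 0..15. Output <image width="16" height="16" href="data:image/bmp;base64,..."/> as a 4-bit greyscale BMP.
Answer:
<image width="16" height="16" href="data:image/bmp;base64,Qk32AAAAAAAAAHYAAAAoAAAAEAAAABAAAAABAAQAAAAAAIAAAAATCwAAEwsAABAAAAAAAAAAAAAAABEREQAiIiIAMzMzAERERABVVVUAZmZmAHd3dwCIiIgAmZmZAKqqqgC7u7sAzMzMAN3d3QDu7u4A////AJh2Z3d4mbzMiGd3d4qqqaqGaIeKy8qIuXZ4d6u6uHiGZnh4iZvJdVNmZ3mHiblkMWZXd4ituFIidVepm92FIiJlVrms6mIiI1VZmKq3QiI0ZYiLyoUzIjRXipvLlURDRViKq7pmRFVXeJiZqWZTV3Z4iJd2ZkZ3dmiHd1VVV3Zm"/>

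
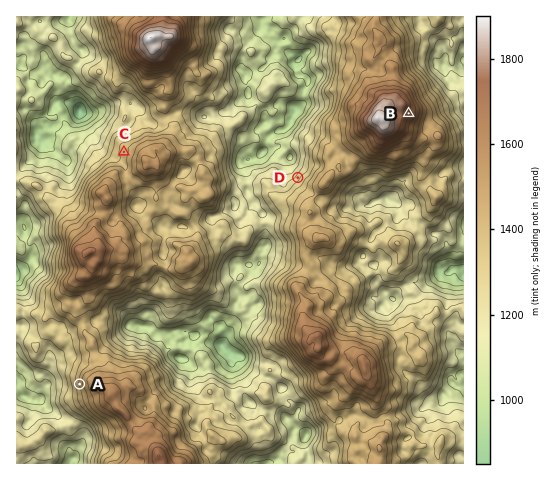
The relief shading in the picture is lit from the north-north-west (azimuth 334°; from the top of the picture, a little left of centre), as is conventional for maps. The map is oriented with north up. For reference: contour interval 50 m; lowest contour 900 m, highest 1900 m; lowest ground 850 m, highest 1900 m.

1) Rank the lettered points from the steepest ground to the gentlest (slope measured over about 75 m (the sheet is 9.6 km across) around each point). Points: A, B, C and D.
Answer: A D B C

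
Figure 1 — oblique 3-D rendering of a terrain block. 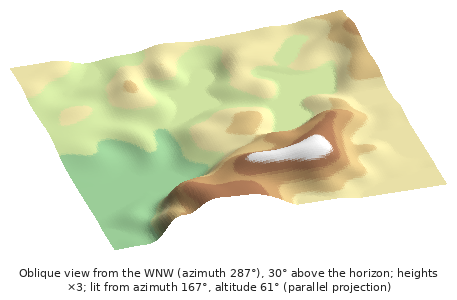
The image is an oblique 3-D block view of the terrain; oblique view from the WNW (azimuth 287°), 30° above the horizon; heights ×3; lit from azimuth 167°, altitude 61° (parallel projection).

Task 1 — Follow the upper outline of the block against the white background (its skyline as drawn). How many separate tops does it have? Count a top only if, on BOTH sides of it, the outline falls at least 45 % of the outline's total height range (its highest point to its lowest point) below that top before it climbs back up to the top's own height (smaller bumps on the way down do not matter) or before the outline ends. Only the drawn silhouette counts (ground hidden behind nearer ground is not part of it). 0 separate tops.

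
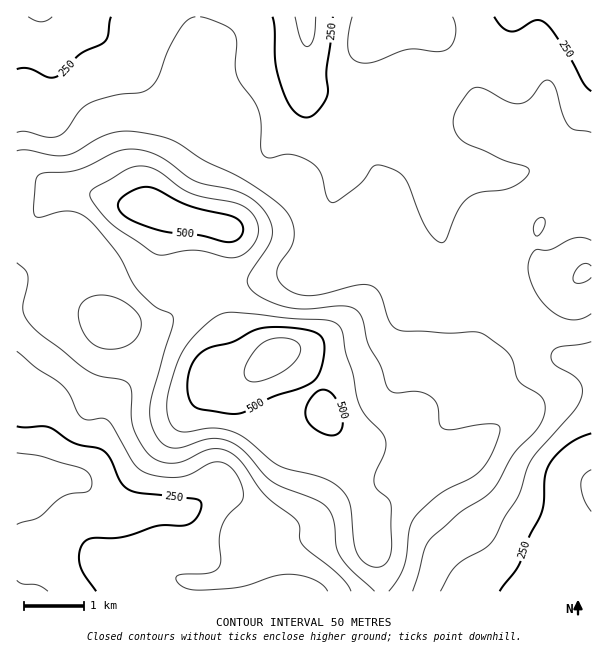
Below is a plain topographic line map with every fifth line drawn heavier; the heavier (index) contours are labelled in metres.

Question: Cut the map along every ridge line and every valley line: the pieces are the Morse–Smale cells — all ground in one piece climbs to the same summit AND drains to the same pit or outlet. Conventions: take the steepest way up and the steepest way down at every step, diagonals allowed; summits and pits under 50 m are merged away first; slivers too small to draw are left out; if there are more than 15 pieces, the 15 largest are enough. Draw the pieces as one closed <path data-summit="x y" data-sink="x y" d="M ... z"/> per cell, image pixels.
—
<path data-summit="276 354" data-sink="17 485" d="M74 244l-15 2-21 18-22 14 0 313 365 1-1-22-8-31 0-21-14-29-16-46-16-29-1-9-18-30-20-19-9-2-11 7-10 0-16-11-9-17-3-12 0-39-2-2-23 0-9 4-19 25-13 14-5 9-12-21-32-31-25-20z"/><path data-summit="276 354" data-sink="306 17" d="M429 16l-231 1-2 52 3 15 6 15 21 18-20 20 10 8 15 6 32 0 33-35 6-11 3-13 3 21 8 15 14 16 7 14 1 22-6 18 2 57-11 11-14 6-24 2-31 8-24 0-2 2 0 25 2 20 11 21 16 11 10 0 11-7 13 6 16 15 11 15 14 35 13 13 14 4 9 0 15-4 18-11 16-13 32-11 13-7 8-10 6-14 0-19 4-11 12-22 14-21-17-13-27-12-10-10-7-15-6-21 0-27 5-19-5-17 10 9 36-2 10 3 18 0 27-11 19-17-19-14-25 0-31-14-14-36-31-48-9-9z"/><path data-summit="276 354" data-sink="591 492" d="M507 298l-15 22-12 22-4 11 0 19-6 14-8 10-13 7-32 11-25 19-17 7-22 0-8-2-11-10 38 90 0 21 7 24 4 29 209-1 0-231-25-2-10-4-25-25z"/><path data-summit="159 212" data-sink="41 17" d="M69 16l-53 1 0 154 14 3 27 18 33 1 29 11 36 6 2-10 9-17 39-48-7-10-6-17-12-14-28-16-26-28z"/><path data-summit="159 212" data-sink="306 17" d="M305 92l-3 13-6 11-30 34-9 2-26-1-15-6-10-9-13 13-12 18-15 16-9 17-1 11 24 7 39 8 10 7 1 49 24 0 31-8 24-2 14-6 11-11-2-57 6-18 0-18-6-13-16-21-8-15z"/><path data-summit="584 273" data-sink="306 17" d="M560 146l-20 18-27 11-18 0-10-3-36 2-10-9 5 14-5 22 0 27 6 21 7 15 10 10 27 12 17 12 16-14 11-4 37 3 14-11 8-2 0-103-7 1z"/><path data-summit="159 212" data-sink="17 485" d="M81 192l-16 0-9 2-29 32-11 2 1 49 15-9 27-22 15-2 15 16 25 20 32 31 12 21 5-9 13-14 19-25 9-4 25 1 1-41-1-7-5-5-44-10-31-10-30-4-23-10z"/><path data-summit="276 354" data-sink="591 17" d="M591 16l-160 0-1 10 9 9 31 48 15 37 36 14 19-1 18 13 14-18 20-35z"/><path data-summit="276 354" data-sink="41 17" d="M197 16l-127 1 56 33 26 28 28 16 12 14 6 17 8 11 20-19-21-18-6-15-3-15z"/><path data-summit="584 273" data-sink="591 492" d="M591 271l-7 1-14 11-37-3-11 4-14 13 39 48 10 9 10 4 25 1z"/><path data-summit="159 212" data-sink="306 17" d="M26 172l-10 1 1 55 10-2 29-32 8-2-10-2-15-12z"/><path data-summit="584 273" data-sink="591 17" d="M591 94l-19 34-13 18 26 22 7-3z"/>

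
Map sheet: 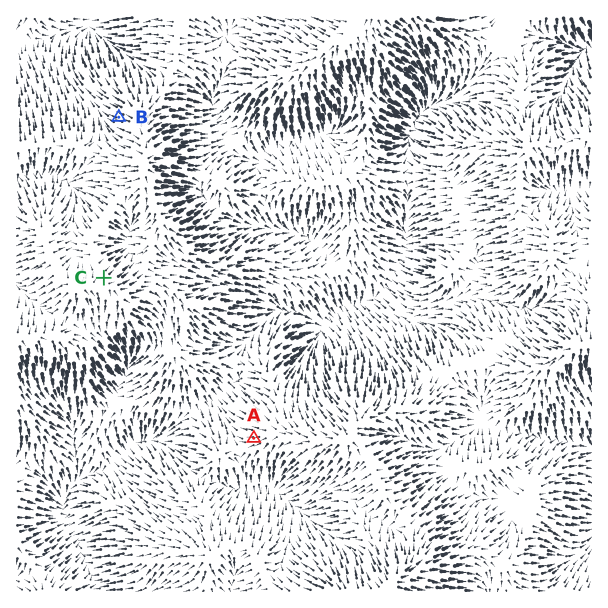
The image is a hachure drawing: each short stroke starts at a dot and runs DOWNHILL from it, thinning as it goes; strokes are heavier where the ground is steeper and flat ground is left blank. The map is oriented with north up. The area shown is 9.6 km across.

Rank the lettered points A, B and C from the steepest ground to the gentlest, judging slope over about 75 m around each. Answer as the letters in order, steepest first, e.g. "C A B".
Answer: B A C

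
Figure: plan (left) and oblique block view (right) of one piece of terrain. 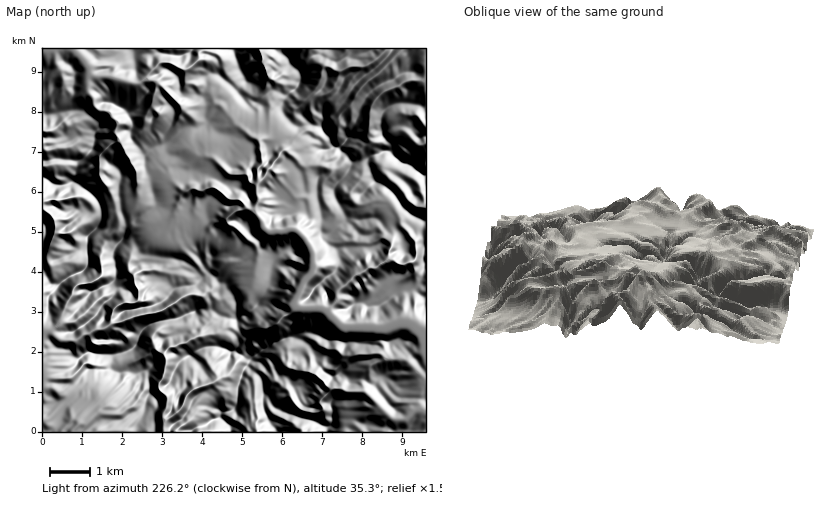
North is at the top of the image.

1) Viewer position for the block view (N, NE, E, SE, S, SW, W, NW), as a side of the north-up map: S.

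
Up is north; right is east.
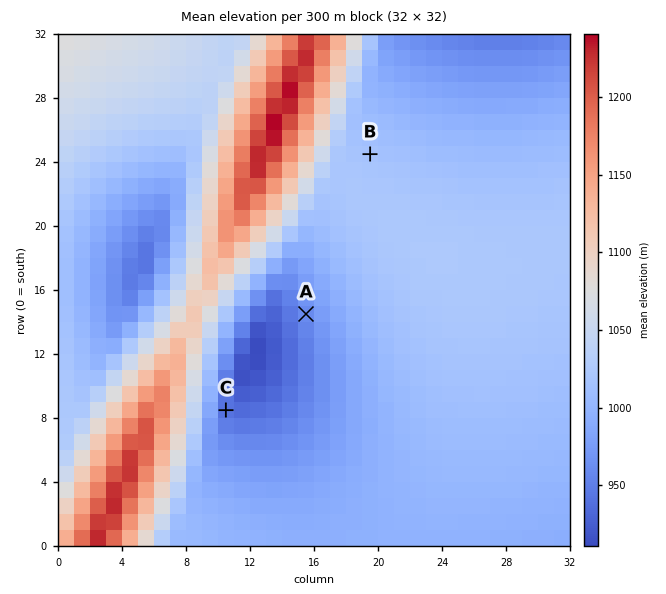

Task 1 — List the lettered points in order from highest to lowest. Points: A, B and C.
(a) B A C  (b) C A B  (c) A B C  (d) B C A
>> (a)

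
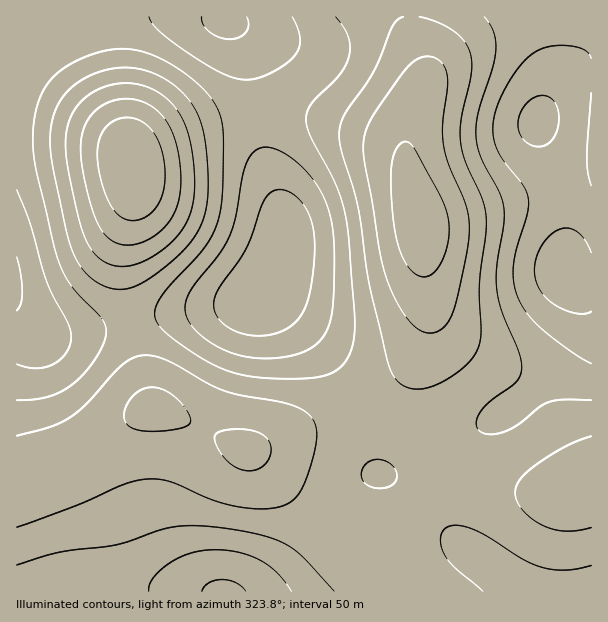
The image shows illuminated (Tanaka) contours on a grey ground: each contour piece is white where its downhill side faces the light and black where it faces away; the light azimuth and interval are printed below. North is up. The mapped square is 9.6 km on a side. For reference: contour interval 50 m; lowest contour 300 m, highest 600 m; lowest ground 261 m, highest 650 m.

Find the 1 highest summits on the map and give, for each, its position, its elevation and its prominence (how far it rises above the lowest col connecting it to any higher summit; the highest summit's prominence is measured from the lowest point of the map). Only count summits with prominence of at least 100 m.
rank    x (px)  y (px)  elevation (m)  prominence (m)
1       132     165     650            389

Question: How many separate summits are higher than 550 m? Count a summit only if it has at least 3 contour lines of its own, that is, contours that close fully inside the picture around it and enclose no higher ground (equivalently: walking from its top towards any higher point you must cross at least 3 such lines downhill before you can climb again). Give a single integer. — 1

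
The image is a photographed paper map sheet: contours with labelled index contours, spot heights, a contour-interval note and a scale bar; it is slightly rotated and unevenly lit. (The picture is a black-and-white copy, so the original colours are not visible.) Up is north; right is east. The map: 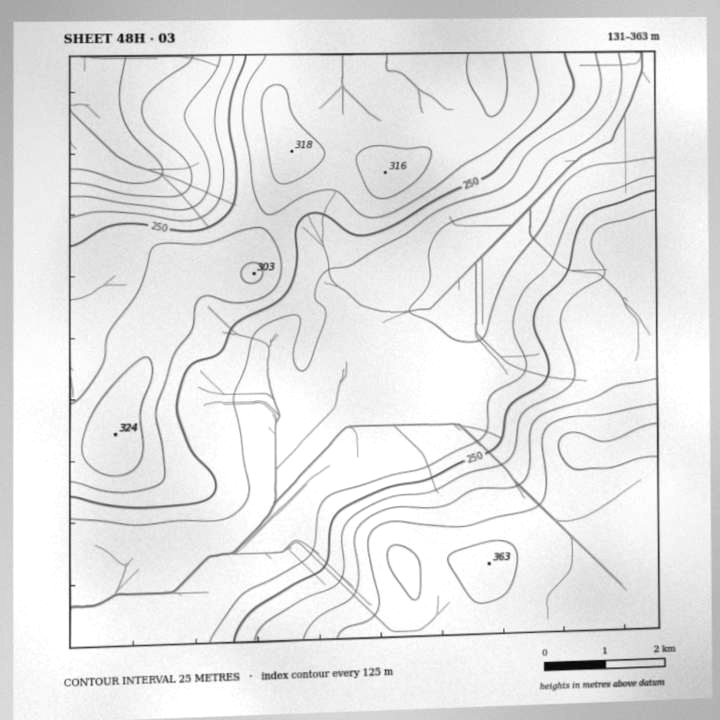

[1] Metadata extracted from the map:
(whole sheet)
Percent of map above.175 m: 96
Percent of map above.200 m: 89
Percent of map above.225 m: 64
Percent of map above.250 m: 52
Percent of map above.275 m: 40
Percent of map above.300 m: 20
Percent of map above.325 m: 13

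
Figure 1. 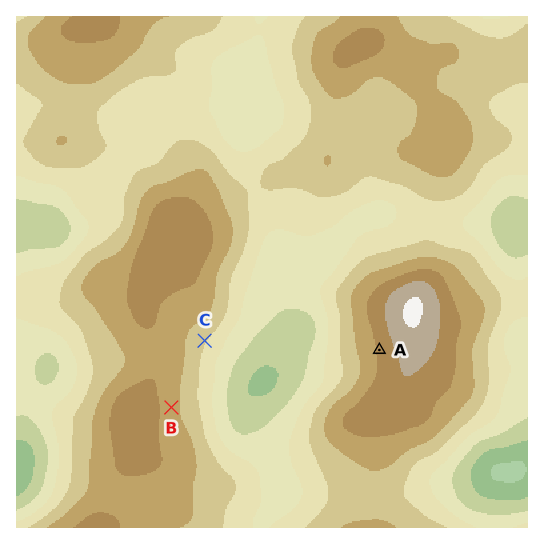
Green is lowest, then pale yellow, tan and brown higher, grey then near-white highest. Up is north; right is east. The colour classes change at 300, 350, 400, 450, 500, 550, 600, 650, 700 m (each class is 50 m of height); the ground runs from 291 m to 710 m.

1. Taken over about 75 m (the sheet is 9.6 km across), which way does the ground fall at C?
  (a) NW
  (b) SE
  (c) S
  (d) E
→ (b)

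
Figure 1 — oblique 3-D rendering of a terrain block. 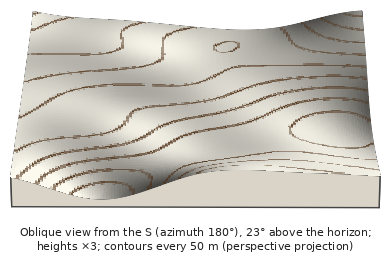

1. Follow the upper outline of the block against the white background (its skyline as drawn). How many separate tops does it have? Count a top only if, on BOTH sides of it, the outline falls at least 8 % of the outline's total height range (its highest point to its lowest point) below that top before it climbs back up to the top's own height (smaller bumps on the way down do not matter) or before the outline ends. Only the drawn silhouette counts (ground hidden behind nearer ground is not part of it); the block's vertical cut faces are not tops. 2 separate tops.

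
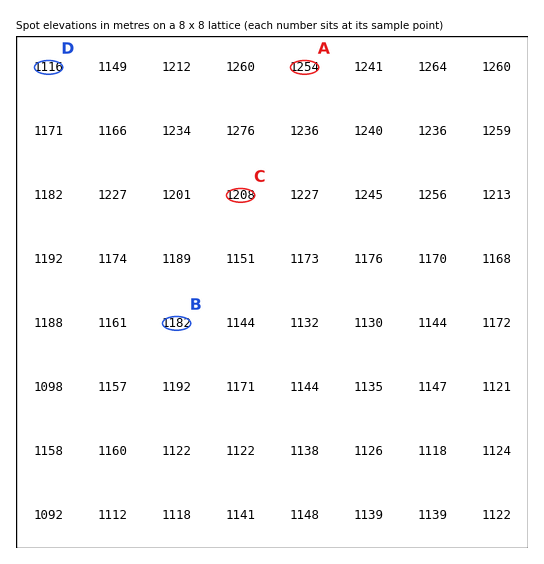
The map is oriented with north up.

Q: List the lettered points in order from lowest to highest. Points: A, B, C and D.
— D B C A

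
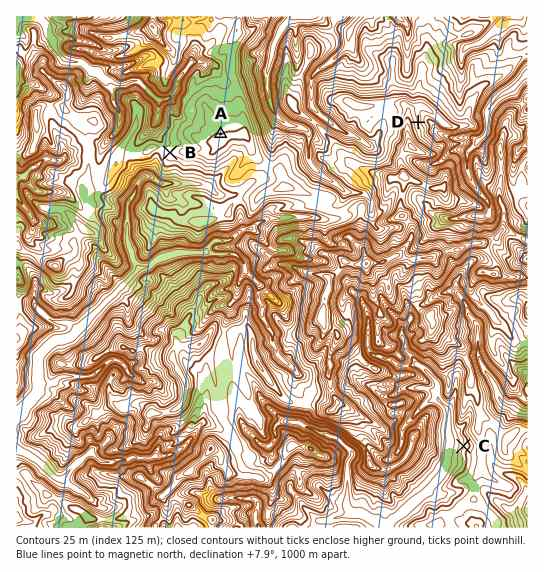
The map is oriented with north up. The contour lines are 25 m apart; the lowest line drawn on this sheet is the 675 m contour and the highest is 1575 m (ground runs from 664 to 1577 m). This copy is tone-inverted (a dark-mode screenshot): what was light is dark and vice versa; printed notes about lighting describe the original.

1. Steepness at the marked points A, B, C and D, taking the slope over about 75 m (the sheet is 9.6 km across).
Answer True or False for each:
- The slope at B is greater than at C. False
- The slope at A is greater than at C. False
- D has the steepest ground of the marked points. True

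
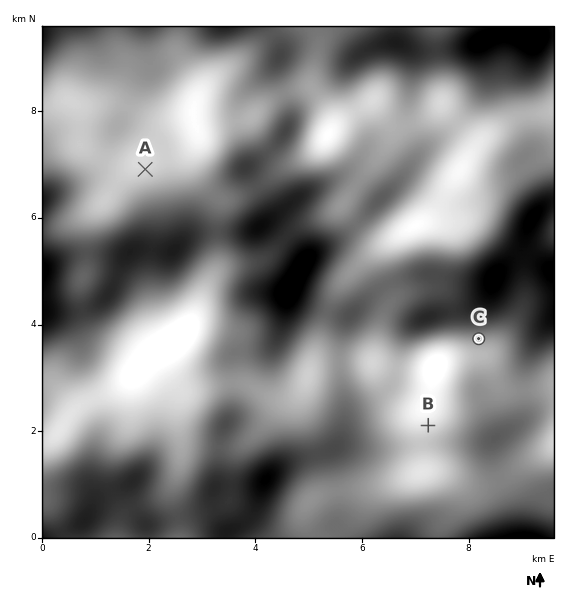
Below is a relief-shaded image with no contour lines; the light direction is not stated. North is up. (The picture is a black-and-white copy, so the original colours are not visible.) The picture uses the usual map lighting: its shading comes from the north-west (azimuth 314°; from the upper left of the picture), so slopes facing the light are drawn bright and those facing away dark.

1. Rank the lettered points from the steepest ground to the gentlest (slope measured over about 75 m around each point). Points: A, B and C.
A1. B A C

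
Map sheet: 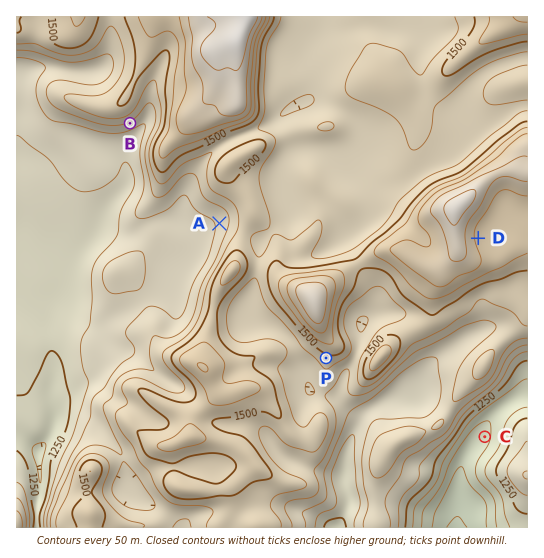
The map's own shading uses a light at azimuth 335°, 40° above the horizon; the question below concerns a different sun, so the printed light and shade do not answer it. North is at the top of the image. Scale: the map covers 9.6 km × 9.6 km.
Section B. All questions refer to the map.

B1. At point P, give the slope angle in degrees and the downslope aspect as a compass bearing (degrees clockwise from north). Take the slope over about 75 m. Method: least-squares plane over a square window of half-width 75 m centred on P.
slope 13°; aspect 201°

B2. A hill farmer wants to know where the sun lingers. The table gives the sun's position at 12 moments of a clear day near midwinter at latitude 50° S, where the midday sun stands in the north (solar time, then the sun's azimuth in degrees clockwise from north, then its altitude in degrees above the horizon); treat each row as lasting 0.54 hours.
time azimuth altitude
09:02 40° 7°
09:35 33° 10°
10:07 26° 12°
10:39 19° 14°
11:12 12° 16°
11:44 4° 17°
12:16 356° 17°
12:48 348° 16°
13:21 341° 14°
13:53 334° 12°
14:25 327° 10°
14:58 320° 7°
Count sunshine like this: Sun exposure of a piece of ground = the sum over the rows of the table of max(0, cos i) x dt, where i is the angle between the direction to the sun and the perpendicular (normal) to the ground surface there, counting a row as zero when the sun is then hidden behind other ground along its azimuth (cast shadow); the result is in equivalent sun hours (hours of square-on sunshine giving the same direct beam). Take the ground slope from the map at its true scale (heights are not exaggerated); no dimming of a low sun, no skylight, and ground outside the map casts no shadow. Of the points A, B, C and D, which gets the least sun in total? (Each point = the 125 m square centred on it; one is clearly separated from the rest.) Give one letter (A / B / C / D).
B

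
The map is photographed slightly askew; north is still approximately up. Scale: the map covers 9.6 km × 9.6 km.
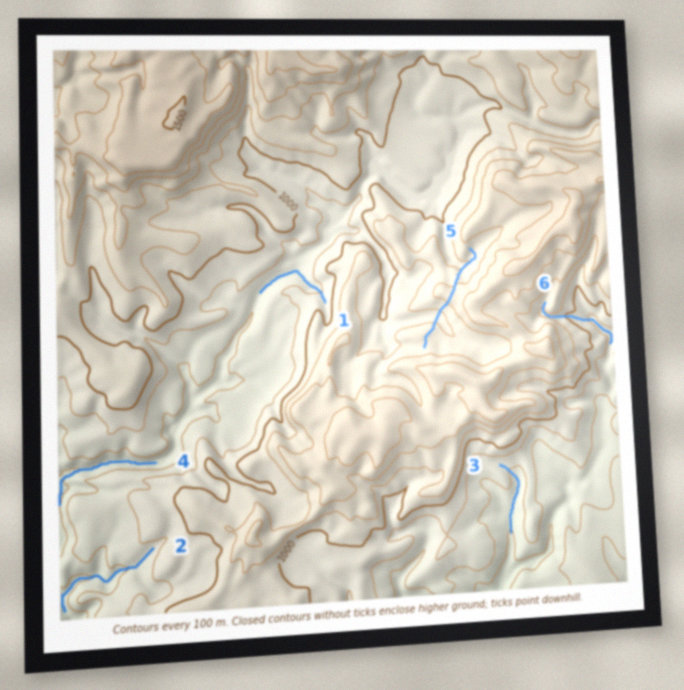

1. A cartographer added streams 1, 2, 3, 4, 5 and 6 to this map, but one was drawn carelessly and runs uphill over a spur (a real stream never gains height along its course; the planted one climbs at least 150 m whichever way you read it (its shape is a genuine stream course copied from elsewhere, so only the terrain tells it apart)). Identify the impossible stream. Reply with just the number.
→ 5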